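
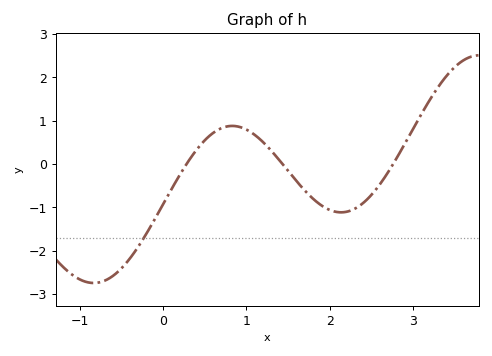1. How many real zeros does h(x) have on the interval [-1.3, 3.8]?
3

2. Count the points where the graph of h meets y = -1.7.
1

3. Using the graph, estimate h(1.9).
-0.959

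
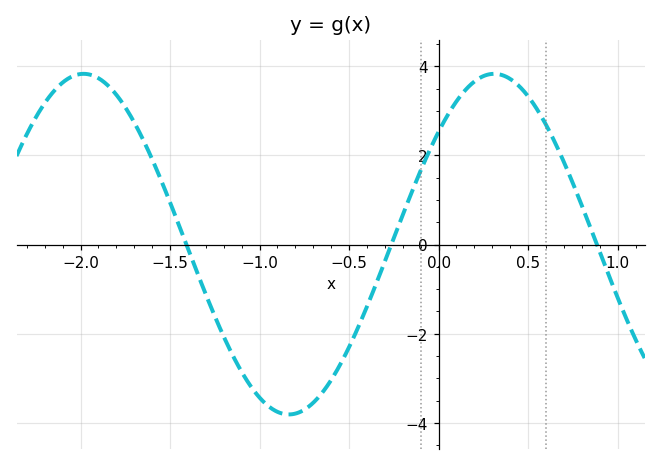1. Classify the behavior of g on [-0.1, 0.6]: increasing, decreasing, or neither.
neither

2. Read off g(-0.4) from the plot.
-1.39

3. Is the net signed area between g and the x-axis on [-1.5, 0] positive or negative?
negative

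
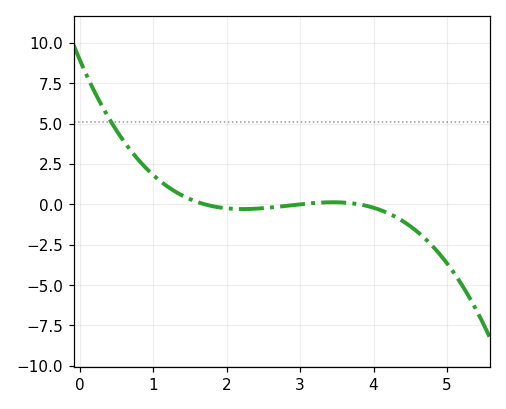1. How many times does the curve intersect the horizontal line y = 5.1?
1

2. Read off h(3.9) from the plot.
0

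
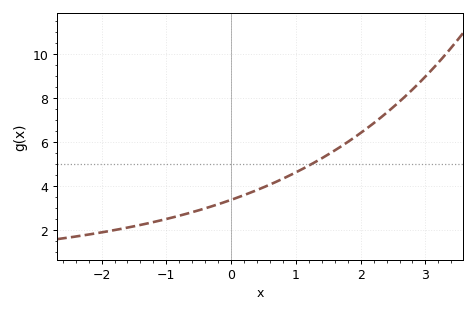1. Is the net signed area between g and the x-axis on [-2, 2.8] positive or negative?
positive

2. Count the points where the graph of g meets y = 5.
1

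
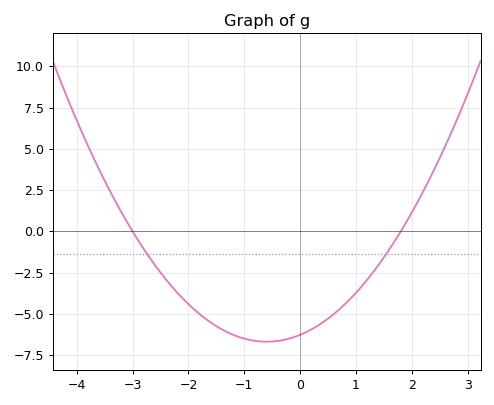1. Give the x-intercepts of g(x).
-3, 1.8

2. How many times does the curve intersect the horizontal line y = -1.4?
2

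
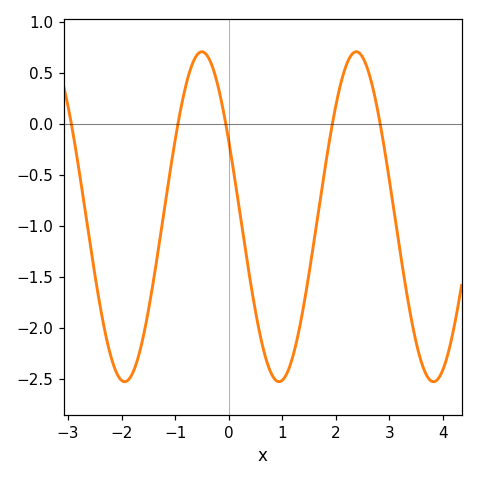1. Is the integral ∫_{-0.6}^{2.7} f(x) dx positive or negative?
negative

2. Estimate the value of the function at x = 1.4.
-1.8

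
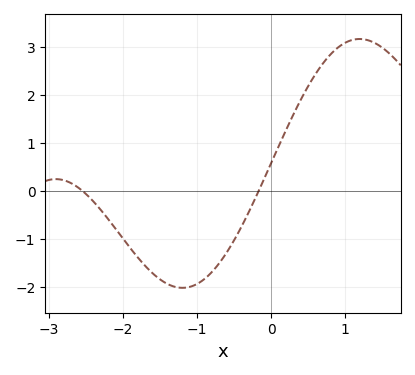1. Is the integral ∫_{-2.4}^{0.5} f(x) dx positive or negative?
negative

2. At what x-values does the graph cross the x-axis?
-2.6, -0.2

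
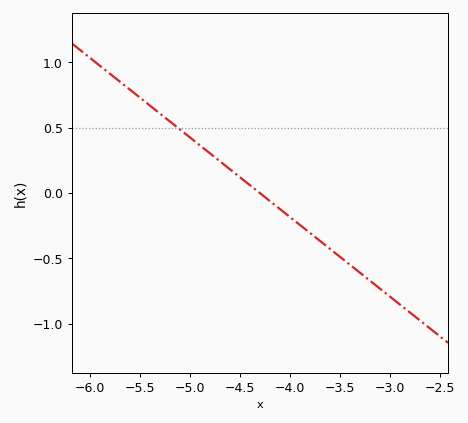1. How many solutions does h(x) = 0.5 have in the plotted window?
1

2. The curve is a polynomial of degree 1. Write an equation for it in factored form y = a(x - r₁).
y = -0.61(x + 4.3)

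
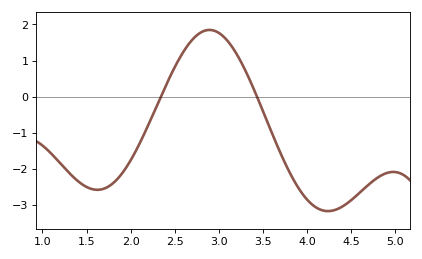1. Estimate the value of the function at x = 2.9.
1.85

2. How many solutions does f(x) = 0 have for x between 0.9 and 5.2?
2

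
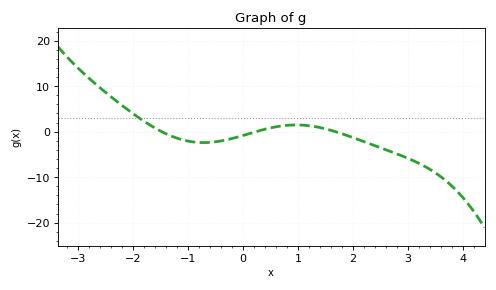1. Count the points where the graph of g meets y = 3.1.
1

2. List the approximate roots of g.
-1.47, 0.235, 1.69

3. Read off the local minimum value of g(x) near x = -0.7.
-2.4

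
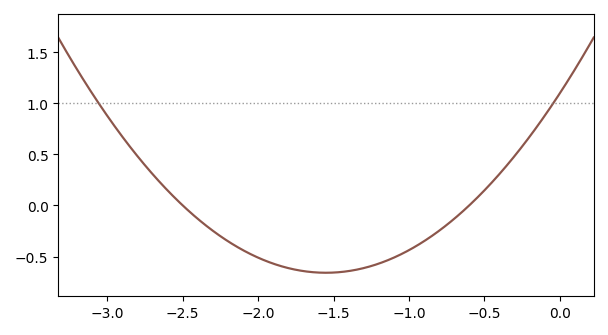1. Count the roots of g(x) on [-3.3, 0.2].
2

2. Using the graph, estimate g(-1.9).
-0.55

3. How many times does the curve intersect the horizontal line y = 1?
2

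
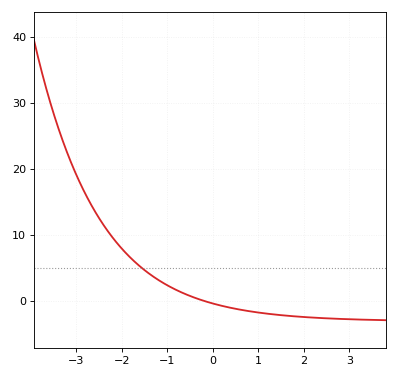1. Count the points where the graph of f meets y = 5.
1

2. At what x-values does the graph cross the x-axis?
-0.187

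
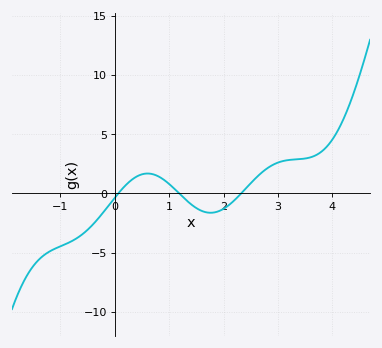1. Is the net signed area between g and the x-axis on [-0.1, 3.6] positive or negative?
positive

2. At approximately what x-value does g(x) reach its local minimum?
1.8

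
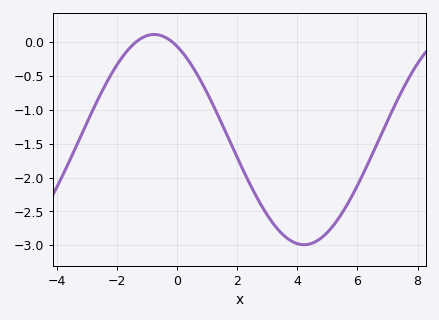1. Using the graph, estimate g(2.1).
-1.8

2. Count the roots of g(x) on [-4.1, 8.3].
2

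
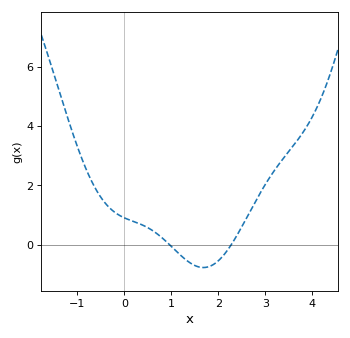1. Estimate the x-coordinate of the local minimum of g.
1.7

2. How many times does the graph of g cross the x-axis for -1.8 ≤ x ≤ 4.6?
2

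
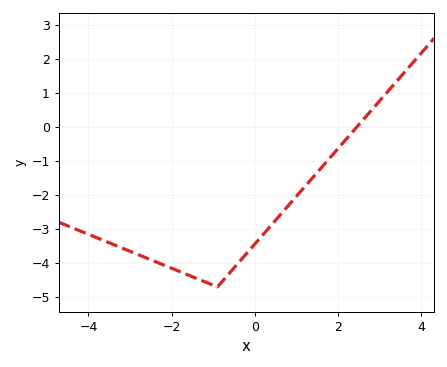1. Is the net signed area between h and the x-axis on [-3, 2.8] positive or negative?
negative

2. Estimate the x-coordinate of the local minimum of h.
-0.902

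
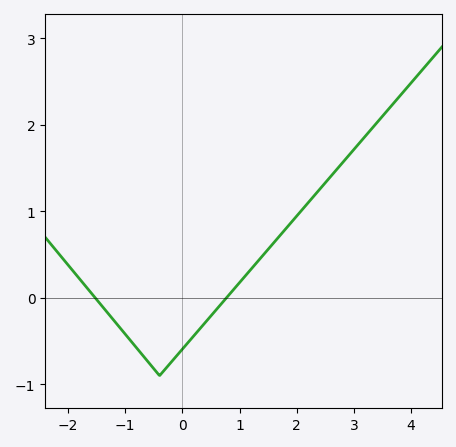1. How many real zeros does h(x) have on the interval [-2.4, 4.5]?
2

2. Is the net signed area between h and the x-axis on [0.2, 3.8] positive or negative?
positive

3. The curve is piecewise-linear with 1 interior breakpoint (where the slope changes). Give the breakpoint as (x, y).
(-0.4, -0.9)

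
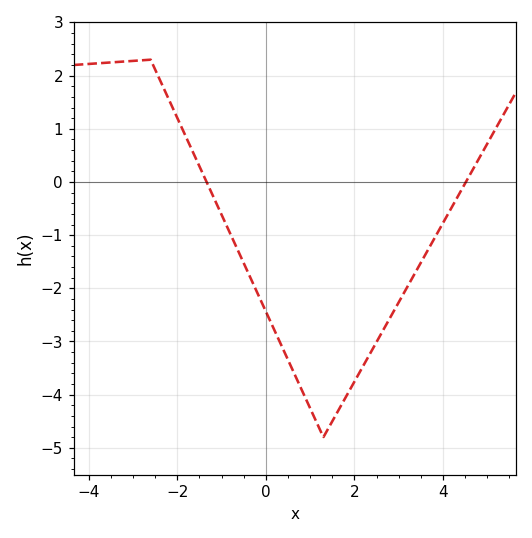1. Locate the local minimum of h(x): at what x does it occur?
1.4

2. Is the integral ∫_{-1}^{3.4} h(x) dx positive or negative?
negative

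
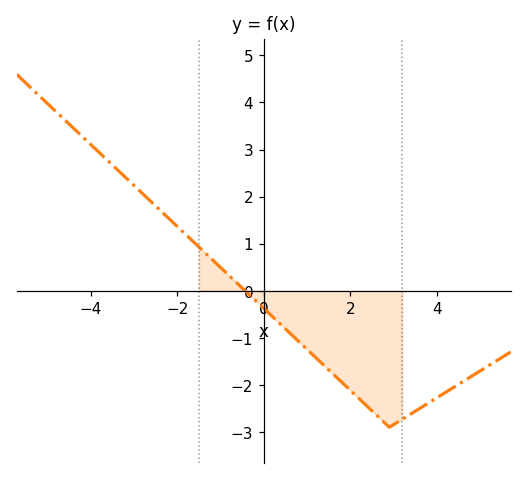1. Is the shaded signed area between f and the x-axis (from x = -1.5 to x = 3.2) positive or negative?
negative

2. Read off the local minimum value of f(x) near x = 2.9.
-2.9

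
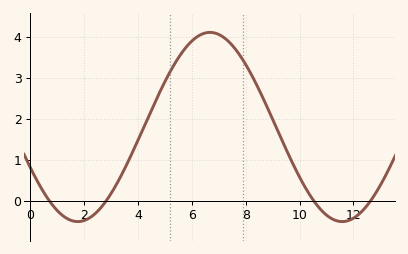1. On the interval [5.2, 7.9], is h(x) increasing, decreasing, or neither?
neither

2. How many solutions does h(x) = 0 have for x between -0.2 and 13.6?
4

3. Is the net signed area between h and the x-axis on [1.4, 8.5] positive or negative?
positive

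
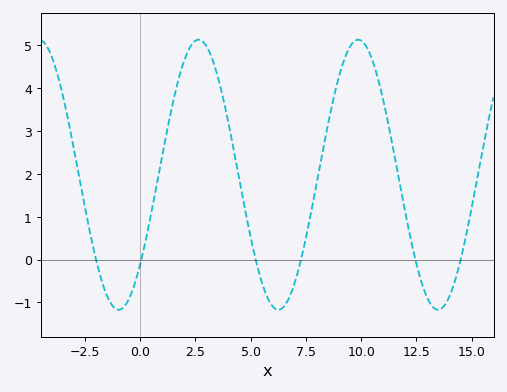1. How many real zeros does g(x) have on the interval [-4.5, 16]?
6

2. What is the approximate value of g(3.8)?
3.7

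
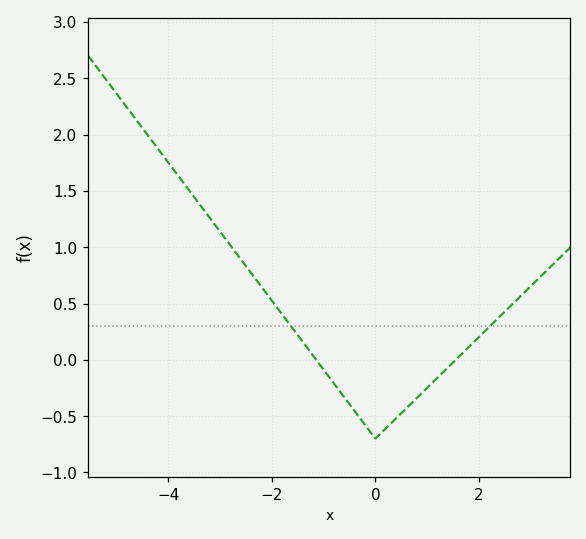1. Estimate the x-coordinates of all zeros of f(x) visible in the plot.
-1.14, 1.55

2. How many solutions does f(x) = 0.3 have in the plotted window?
2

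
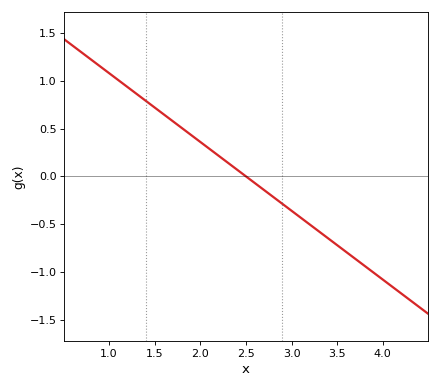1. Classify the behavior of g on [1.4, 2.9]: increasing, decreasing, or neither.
decreasing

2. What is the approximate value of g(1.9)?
0.432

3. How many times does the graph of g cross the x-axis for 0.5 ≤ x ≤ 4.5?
1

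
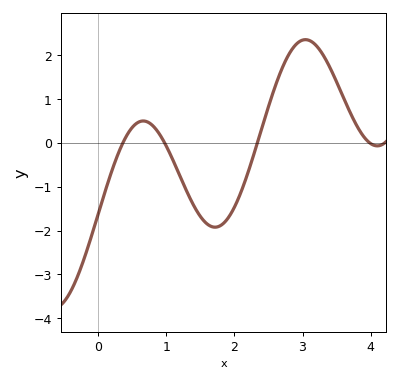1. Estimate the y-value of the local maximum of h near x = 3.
2.4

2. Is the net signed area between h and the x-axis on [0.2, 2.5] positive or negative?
negative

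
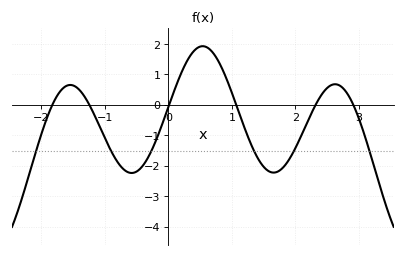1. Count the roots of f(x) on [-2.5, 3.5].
6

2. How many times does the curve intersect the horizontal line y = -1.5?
6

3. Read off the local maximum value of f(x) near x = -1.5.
0.7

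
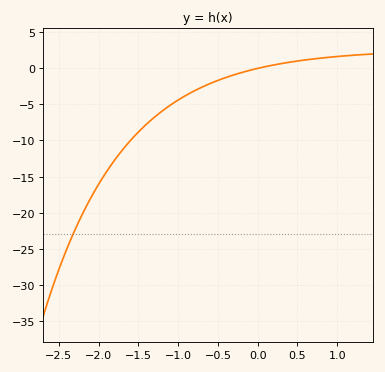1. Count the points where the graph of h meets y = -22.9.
1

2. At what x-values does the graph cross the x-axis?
0.016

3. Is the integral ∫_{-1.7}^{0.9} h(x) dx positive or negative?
negative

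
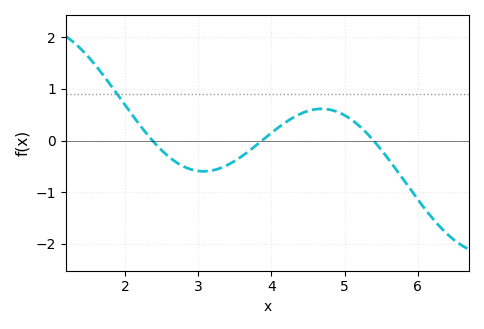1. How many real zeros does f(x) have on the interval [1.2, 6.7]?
3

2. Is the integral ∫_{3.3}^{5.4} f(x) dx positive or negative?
positive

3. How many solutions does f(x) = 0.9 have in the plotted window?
1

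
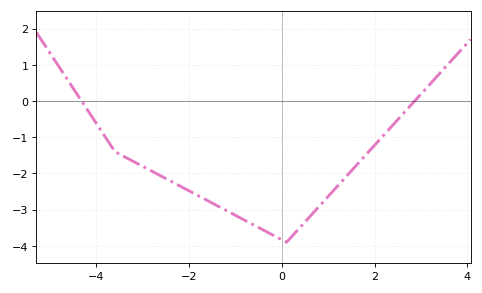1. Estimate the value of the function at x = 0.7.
-3.05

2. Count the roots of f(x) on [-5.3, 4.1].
2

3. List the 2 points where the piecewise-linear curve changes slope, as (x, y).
(-3.6, -1.4); (0.1, -3.9)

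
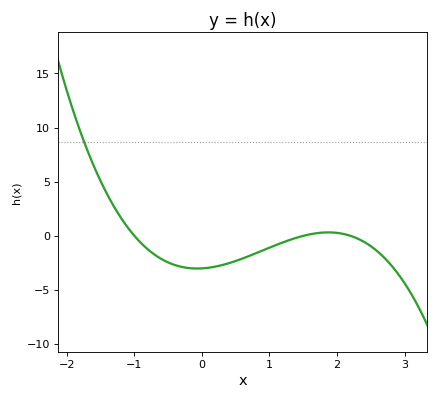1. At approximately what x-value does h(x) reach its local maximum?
1.9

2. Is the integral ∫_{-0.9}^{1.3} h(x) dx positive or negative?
negative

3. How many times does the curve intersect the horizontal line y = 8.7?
1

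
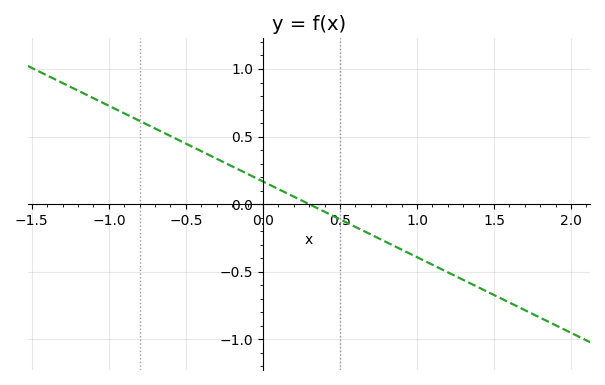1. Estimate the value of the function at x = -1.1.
0.784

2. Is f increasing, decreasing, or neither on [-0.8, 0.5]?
decreasing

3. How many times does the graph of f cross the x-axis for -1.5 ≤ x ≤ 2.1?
1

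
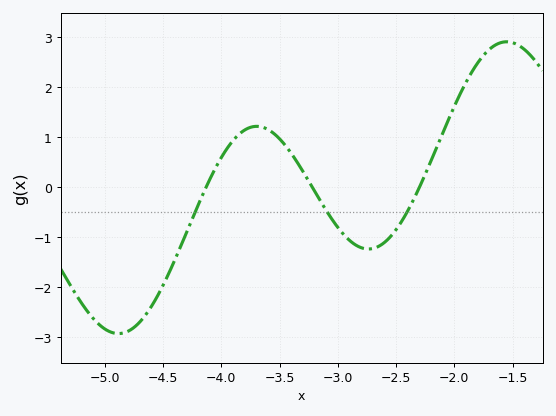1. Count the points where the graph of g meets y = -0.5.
3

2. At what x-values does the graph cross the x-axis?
-4.13, -3.22, -2.3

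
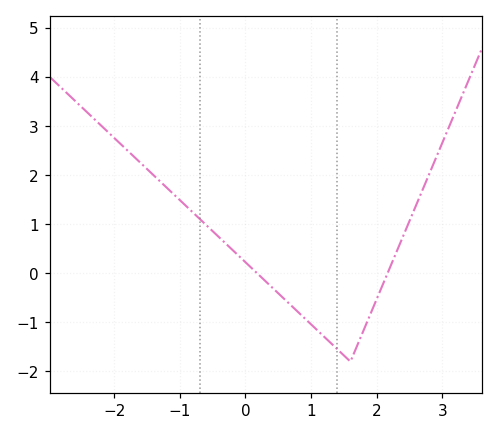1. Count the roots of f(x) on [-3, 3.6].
2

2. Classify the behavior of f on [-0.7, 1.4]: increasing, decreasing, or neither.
decreasing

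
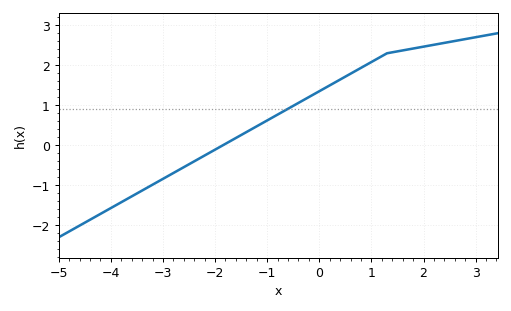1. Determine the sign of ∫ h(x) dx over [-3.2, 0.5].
positive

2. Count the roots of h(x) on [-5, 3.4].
1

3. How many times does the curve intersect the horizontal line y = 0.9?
1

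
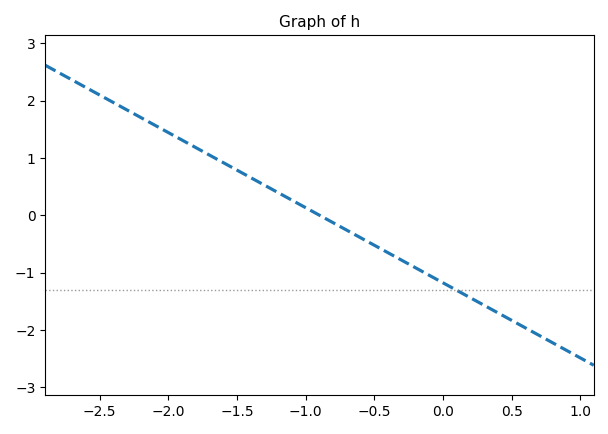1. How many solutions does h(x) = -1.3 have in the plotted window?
1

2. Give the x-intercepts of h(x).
-0.9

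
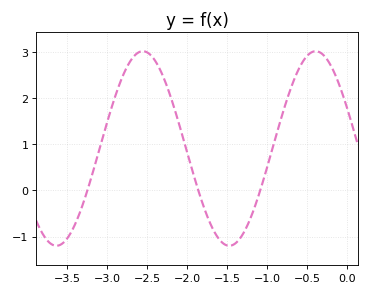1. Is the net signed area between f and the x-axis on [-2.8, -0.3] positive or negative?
positive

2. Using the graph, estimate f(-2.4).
2.82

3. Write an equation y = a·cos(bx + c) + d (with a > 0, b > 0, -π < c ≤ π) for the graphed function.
y = 2.11cos(2.91x + 1.14) + 0.91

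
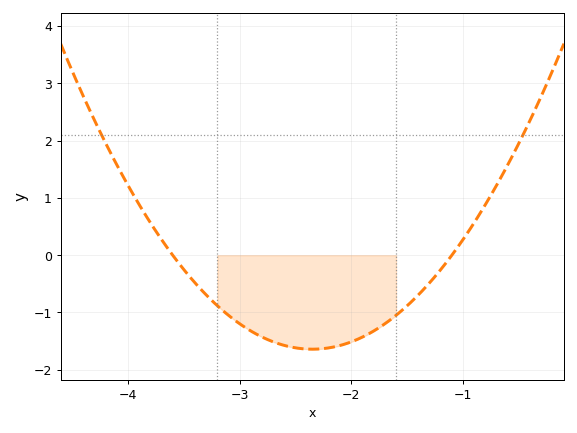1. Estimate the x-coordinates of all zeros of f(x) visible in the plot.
-3.6, -1.1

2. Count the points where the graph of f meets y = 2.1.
2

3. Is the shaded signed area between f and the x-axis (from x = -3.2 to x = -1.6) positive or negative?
negative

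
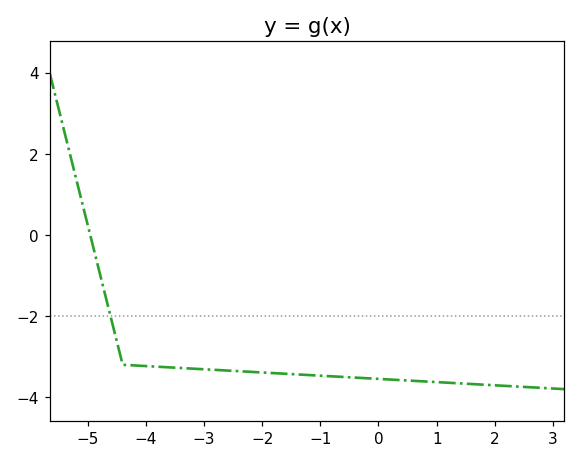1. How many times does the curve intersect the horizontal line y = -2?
1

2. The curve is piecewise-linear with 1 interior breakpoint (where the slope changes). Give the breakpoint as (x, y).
(-4.4, -3.2)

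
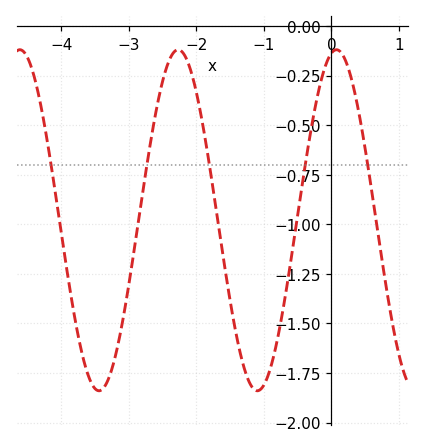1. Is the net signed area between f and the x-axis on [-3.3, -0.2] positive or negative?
negative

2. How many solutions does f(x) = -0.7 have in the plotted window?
5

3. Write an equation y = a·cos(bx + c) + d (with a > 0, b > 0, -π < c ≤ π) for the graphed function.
y = 0.86cos(2.7x - 0.2) - 0.98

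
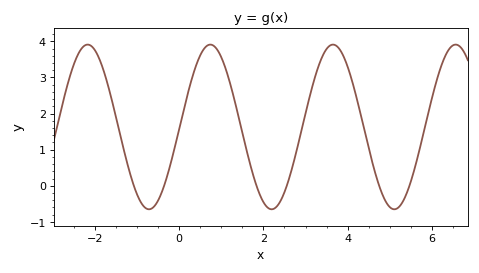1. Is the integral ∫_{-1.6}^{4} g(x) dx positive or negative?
positive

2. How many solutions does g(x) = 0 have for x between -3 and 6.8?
6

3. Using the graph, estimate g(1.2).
2.9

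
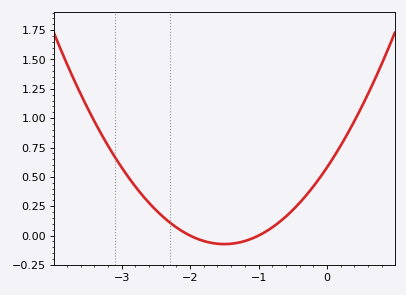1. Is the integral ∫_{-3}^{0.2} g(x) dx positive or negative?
positive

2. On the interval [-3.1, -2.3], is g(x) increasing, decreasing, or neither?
decreasing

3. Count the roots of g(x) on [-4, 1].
2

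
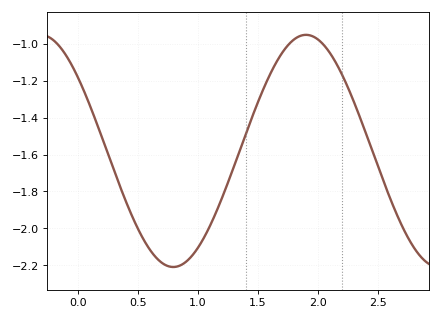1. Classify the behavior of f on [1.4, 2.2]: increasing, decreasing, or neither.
neither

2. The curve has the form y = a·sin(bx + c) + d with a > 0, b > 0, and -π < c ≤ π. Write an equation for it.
y = 0.63sin(2.84x + 2.45) - 1.58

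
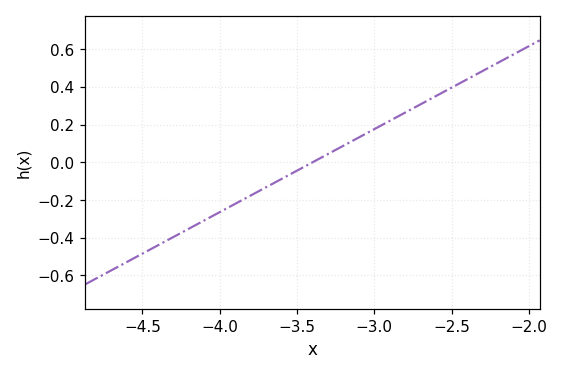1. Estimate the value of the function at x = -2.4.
0.44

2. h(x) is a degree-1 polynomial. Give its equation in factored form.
y = 0.44(x + 3.4)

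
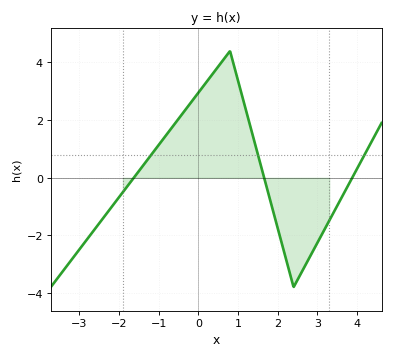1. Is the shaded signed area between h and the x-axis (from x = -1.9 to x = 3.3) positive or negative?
positive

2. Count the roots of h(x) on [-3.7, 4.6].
3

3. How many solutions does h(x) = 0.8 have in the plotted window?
3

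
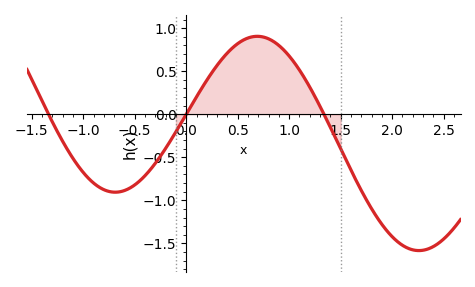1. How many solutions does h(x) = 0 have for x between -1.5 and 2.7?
3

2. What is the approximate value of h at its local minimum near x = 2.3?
-1.6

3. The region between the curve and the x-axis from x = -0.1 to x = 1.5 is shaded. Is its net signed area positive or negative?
positive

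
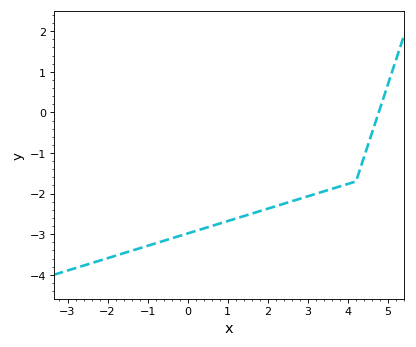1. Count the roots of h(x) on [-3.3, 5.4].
1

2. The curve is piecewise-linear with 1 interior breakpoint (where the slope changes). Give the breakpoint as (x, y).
(4.2, -1.7)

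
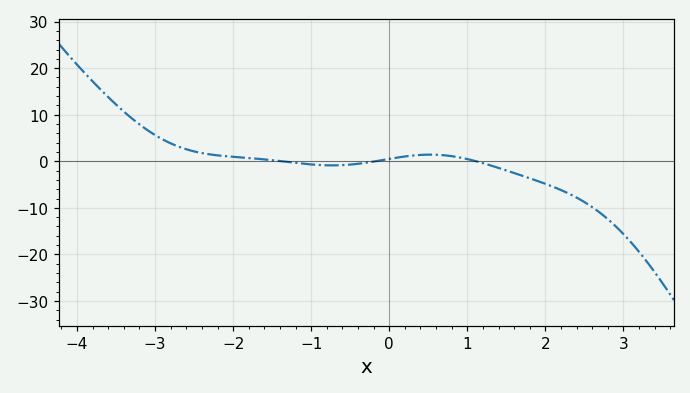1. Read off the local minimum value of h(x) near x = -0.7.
-0.884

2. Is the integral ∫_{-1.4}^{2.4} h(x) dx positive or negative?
negative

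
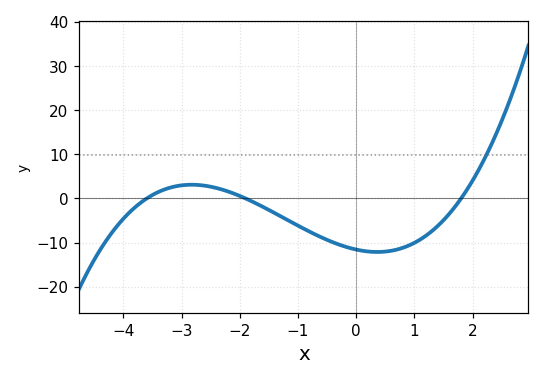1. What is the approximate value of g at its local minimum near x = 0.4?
-12.1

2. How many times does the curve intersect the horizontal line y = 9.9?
1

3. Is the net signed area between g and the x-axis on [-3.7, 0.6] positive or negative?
negative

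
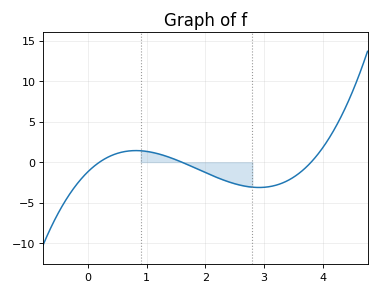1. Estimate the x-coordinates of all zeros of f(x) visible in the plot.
0.2, 1.6, 3.8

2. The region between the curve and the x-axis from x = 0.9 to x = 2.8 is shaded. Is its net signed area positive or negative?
negative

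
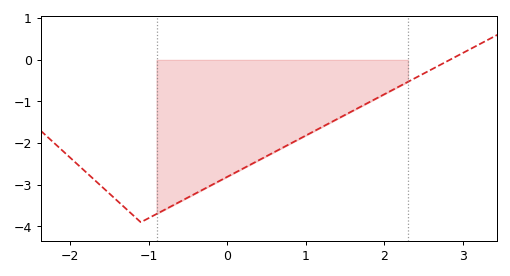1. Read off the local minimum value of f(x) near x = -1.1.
-3.9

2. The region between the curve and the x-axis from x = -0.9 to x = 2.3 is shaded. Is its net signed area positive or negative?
negative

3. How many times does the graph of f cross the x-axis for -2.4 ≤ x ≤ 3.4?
1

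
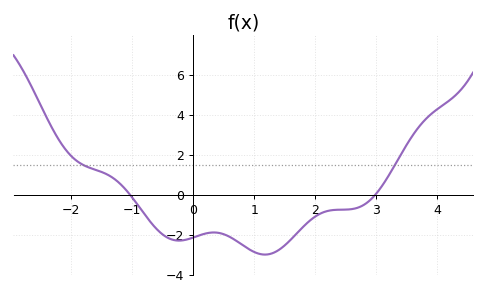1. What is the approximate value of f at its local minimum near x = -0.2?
-2.3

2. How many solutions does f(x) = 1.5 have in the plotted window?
2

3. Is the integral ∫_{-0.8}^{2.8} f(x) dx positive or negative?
negative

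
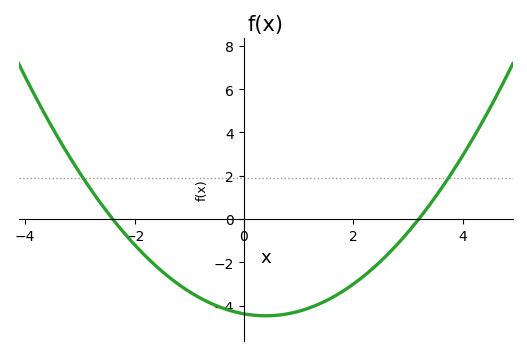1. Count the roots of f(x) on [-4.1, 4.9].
2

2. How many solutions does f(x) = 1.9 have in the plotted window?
2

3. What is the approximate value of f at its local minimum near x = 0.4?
-4.4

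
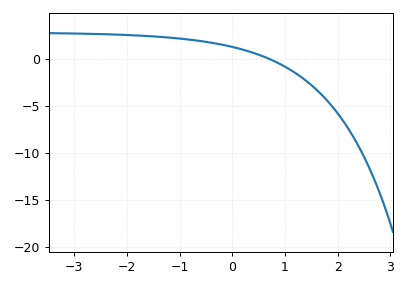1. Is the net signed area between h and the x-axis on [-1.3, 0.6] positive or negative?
positive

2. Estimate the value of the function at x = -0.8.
2.02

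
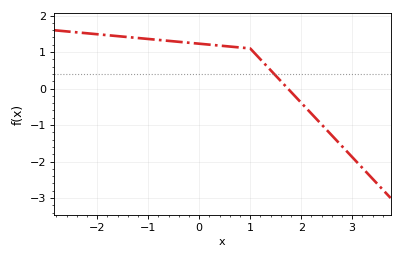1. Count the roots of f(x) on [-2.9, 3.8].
1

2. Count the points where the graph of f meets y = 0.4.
1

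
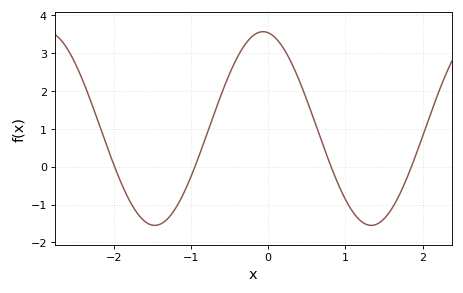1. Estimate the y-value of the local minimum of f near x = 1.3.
-1.5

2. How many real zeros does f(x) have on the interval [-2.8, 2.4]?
4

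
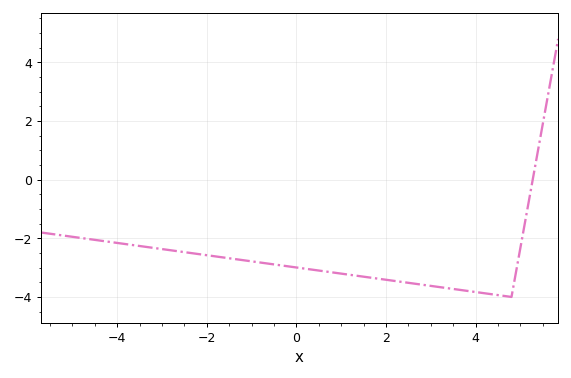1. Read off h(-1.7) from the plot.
-2.6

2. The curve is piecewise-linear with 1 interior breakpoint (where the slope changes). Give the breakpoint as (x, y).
(4.8, -4)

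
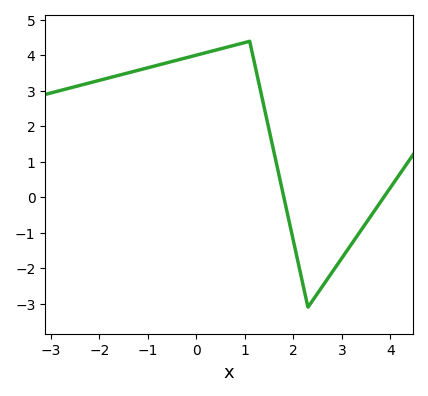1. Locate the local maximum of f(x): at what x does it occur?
1.1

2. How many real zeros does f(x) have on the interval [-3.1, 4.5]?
2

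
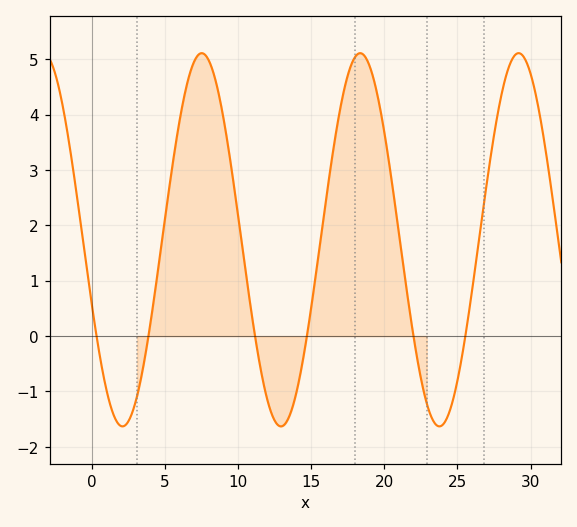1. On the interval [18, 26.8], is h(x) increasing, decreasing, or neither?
neither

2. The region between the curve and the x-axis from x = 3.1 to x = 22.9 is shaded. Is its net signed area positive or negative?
positive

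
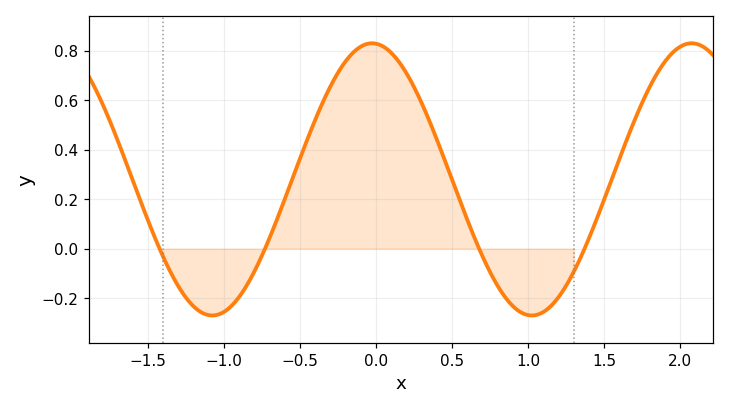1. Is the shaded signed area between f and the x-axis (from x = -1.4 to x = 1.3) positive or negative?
positive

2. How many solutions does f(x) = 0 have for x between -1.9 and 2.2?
4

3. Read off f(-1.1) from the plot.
-0.26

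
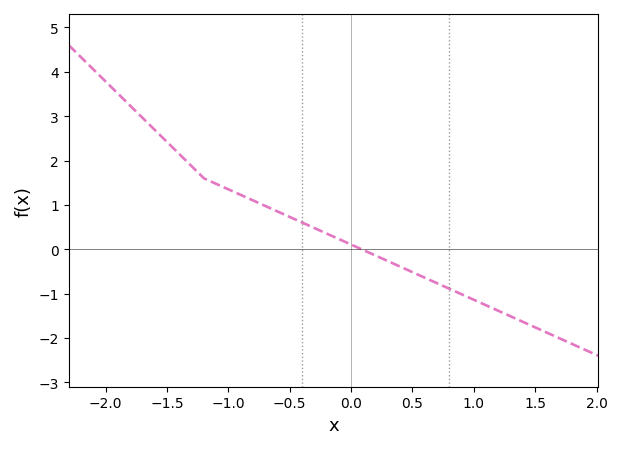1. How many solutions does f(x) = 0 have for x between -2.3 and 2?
1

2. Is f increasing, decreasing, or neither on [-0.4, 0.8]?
decreasing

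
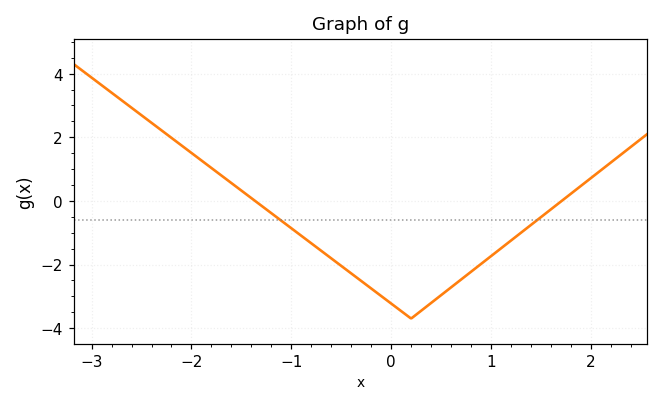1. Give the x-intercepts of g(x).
-1.4, 1.7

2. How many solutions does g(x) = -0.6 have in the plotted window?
2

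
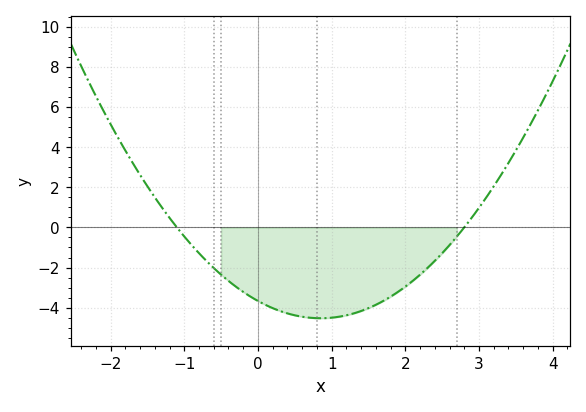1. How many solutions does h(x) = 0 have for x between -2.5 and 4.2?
2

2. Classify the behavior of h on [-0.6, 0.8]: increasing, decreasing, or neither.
decreasing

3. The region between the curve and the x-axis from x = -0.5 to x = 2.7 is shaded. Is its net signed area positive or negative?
negative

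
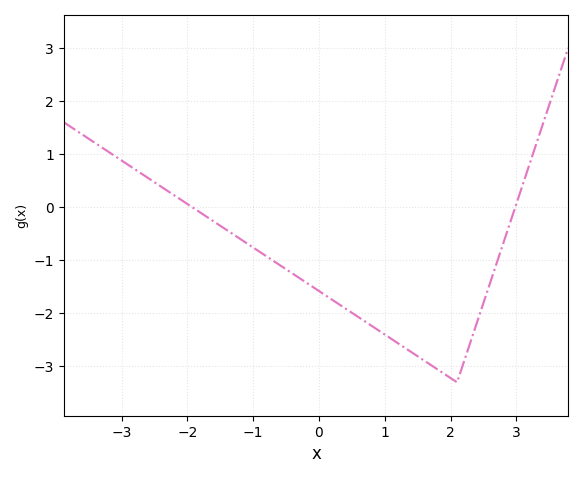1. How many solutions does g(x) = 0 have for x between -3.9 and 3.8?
2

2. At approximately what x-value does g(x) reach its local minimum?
2.1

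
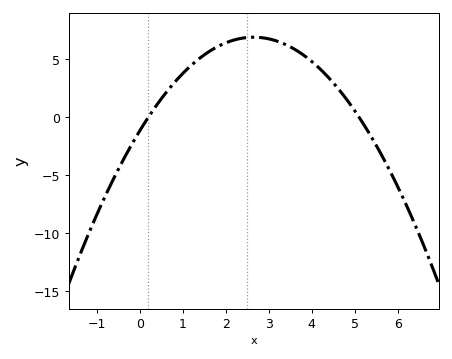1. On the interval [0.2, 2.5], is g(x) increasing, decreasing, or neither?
increasing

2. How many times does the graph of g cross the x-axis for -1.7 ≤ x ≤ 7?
2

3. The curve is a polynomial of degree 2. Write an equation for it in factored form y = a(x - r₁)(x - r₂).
y = -1.15(x - 0.2)(x - 5.1)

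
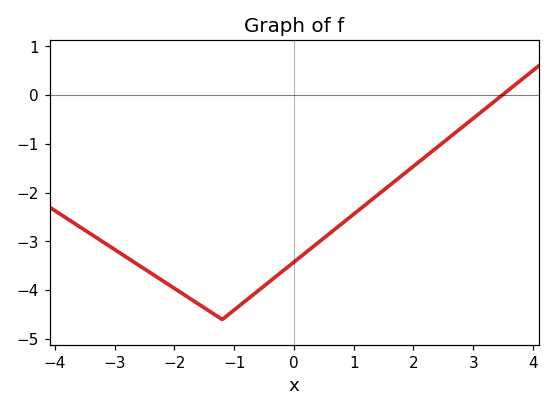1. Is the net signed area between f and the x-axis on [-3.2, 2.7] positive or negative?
negative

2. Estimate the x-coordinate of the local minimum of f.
-1.2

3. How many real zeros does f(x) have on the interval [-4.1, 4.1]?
1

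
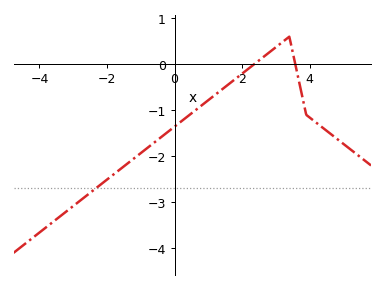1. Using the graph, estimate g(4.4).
-1.39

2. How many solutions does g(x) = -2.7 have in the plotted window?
1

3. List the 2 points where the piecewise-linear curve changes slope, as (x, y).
(3.4, 0.6); (3.9, -1.1)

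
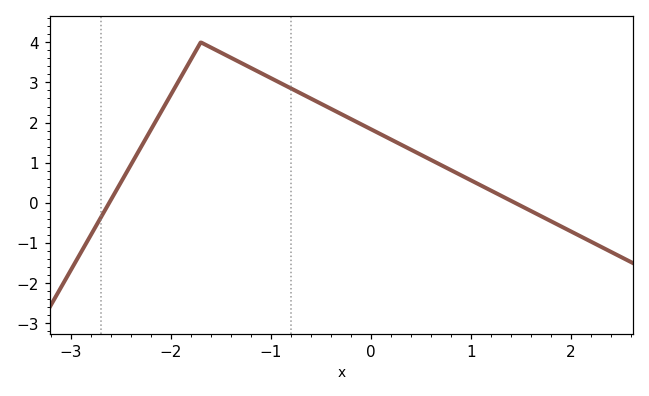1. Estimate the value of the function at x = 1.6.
-0.2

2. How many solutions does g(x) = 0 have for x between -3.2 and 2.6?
2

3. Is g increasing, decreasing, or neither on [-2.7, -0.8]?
neither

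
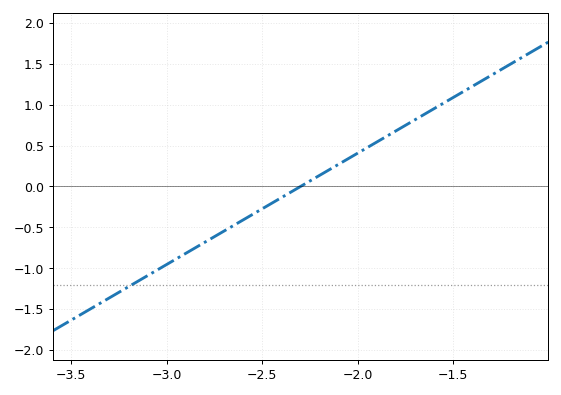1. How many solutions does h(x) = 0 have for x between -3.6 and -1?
1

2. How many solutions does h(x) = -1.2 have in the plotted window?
1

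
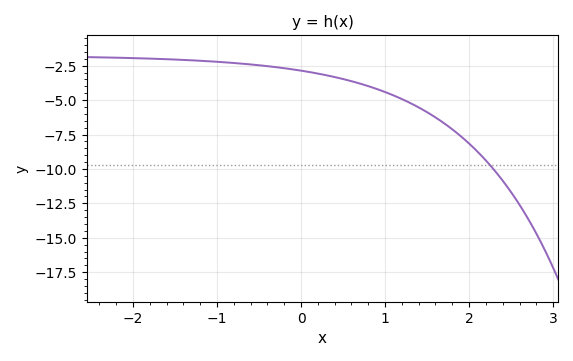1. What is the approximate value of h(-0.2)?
-2.6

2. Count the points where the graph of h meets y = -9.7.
1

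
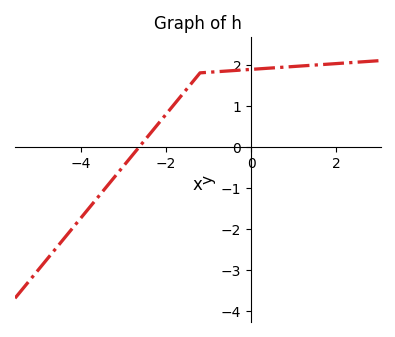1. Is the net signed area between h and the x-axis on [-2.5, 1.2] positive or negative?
positive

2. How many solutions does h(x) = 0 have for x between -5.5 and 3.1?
1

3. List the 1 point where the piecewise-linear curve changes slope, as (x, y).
(-1.2, 1.8)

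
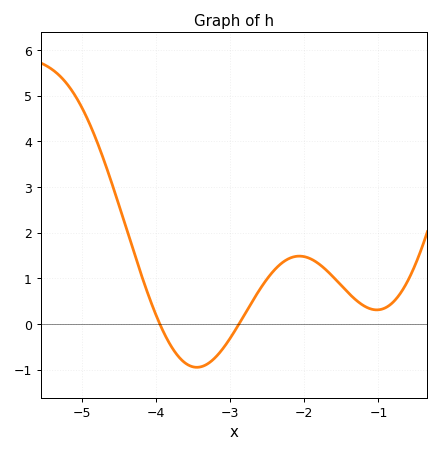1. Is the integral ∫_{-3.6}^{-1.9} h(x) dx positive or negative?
positive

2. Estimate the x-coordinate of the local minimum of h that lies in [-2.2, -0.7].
-1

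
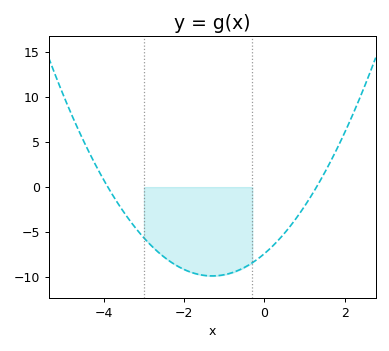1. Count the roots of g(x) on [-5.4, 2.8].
2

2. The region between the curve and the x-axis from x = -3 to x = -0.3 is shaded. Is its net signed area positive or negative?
negative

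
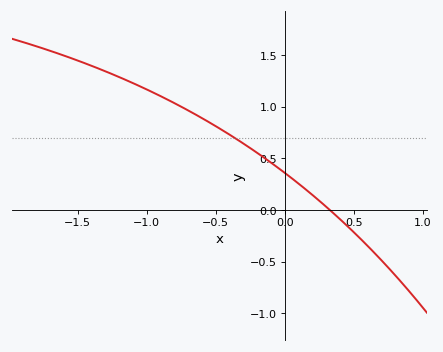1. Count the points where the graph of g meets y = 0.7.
1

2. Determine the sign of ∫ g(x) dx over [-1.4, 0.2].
positive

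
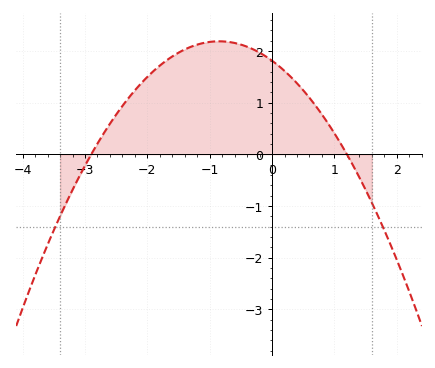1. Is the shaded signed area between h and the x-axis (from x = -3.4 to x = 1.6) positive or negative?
positive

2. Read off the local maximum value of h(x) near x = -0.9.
2.19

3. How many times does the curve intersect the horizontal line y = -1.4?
2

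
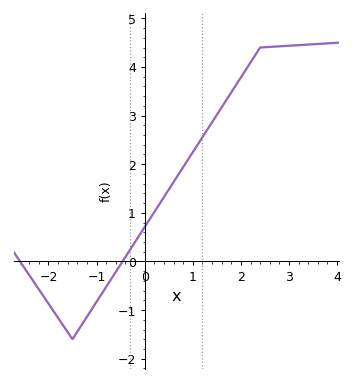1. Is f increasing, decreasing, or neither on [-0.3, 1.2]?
increasing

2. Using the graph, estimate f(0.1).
0.9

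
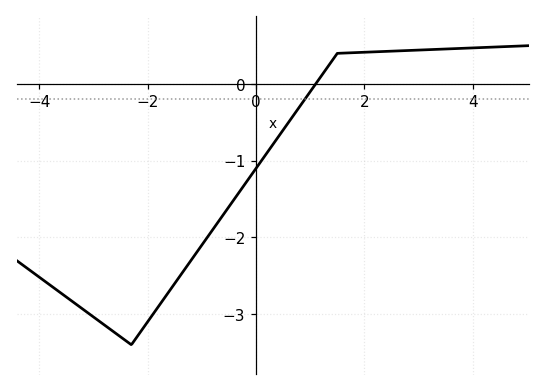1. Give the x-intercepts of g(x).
1.2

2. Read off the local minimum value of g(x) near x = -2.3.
-3.4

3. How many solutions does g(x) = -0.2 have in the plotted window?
1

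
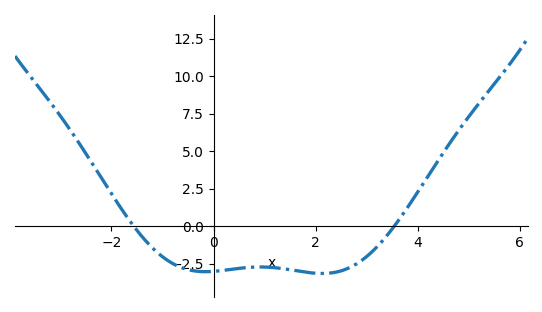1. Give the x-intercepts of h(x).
-1.6, 3.6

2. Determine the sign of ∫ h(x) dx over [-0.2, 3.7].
negative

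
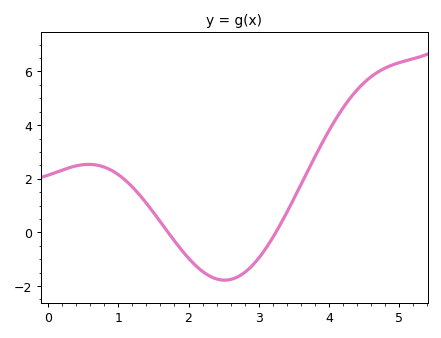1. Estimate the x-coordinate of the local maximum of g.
0.579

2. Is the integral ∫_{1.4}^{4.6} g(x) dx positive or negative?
positive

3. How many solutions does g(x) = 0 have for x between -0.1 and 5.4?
2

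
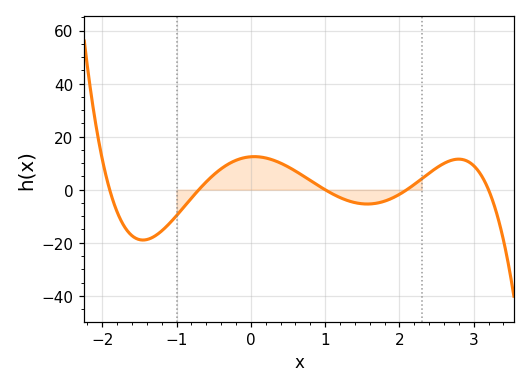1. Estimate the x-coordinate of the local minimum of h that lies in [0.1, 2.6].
1.57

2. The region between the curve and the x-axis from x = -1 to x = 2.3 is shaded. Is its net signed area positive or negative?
positive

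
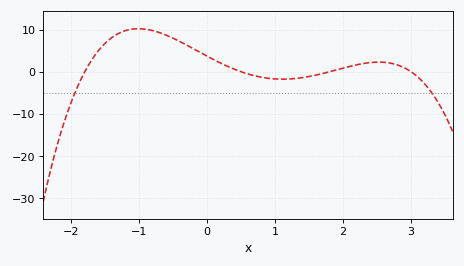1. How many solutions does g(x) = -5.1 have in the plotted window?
2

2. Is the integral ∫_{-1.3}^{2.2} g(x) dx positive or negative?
positive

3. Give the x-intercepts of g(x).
-1.8, 0.5, 1.8, 3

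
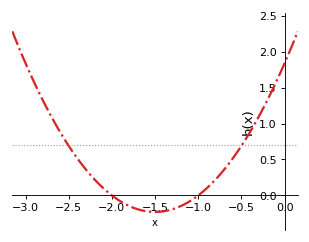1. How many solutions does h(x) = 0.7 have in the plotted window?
2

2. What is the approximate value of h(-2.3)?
0.35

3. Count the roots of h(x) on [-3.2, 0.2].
2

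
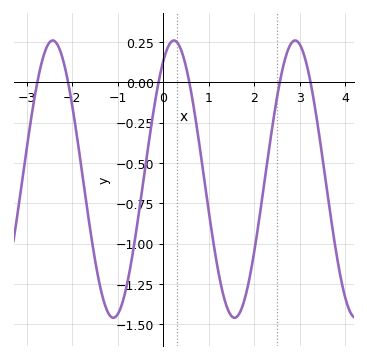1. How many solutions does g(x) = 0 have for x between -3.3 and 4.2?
6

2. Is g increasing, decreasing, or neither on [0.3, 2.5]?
neither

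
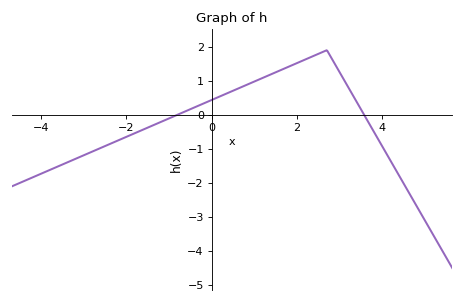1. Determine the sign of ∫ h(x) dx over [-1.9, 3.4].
positive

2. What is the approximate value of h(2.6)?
1.8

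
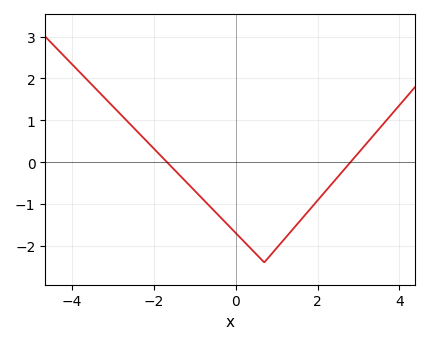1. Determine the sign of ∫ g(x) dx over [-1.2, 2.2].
negative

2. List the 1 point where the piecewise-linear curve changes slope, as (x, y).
(0.7, -2.4)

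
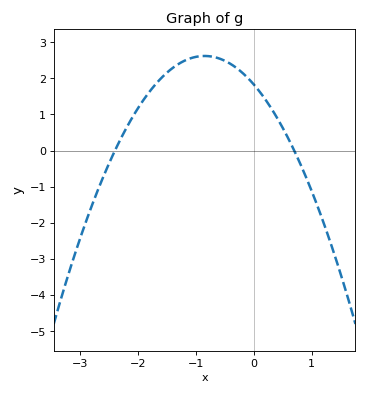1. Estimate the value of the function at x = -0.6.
2.6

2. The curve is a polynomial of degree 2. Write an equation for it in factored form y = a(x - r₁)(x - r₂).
y = -1.09(x + 2.4)(x - 0.7)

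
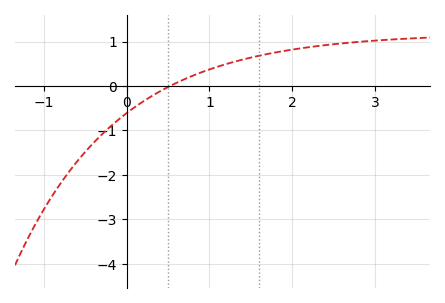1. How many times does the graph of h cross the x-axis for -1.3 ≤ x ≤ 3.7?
1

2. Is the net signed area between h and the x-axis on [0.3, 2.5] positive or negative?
positive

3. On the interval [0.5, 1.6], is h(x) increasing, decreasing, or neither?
increasing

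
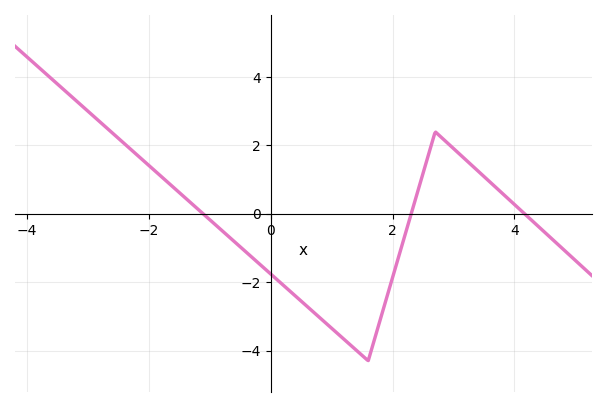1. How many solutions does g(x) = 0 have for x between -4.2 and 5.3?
3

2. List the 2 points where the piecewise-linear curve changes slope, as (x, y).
(1.6, -4.3); (2.7, 2.4)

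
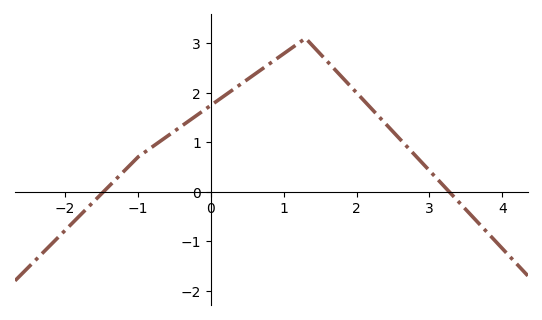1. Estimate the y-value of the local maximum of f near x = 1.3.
3.1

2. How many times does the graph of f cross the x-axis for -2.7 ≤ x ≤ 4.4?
2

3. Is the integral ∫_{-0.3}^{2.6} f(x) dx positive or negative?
positive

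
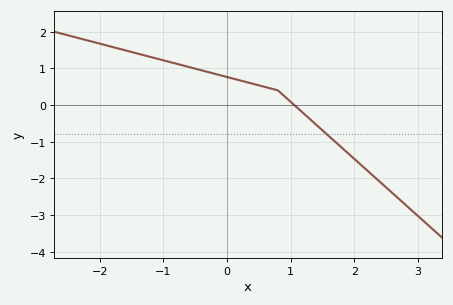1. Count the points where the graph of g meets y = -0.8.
1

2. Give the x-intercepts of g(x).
1.06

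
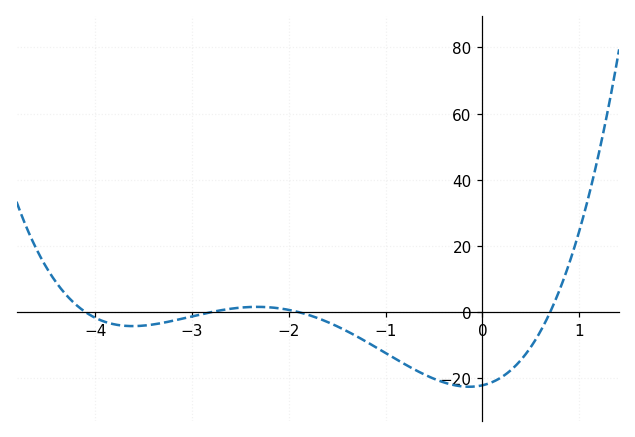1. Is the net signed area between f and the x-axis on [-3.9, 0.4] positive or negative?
negative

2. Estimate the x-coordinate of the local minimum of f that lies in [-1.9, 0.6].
-0.1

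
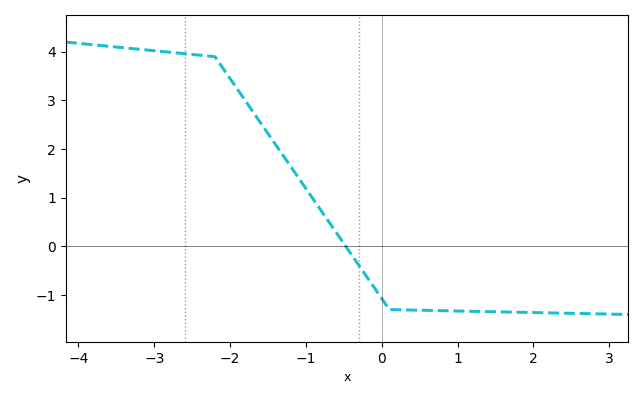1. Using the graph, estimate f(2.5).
-1.38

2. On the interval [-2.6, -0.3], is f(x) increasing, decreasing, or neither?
decreasing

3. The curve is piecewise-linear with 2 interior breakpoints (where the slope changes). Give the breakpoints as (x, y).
(-2.2, 3.9); (0.1, -1.3)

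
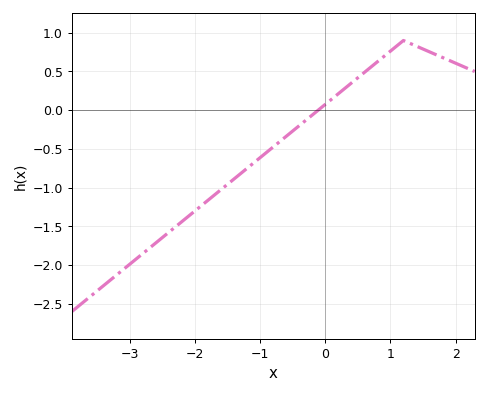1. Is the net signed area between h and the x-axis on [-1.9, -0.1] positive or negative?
negative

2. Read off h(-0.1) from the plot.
0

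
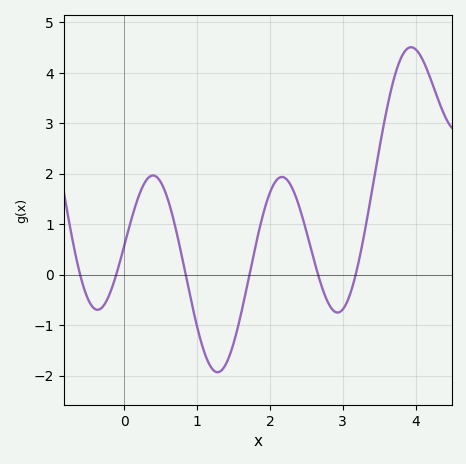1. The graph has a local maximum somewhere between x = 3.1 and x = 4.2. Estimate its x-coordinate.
3.9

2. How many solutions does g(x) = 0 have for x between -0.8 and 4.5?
6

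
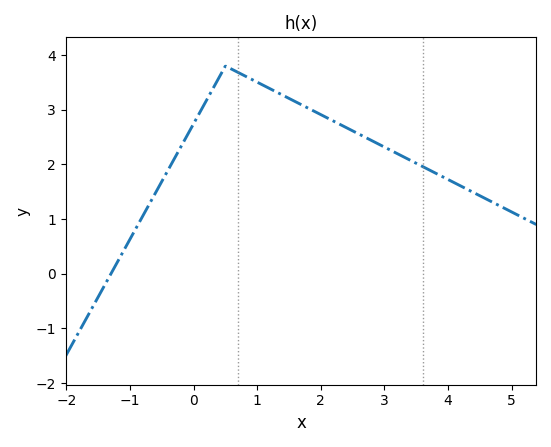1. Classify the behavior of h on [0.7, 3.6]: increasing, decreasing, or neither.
decreasing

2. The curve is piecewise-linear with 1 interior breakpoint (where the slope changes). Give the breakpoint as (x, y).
(0.5, 3.8)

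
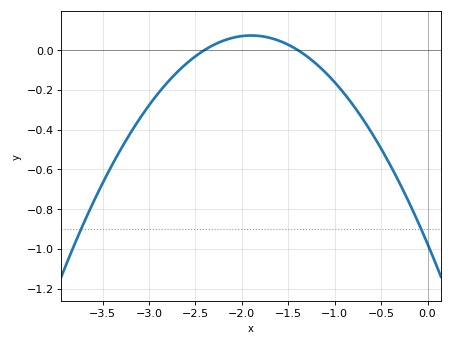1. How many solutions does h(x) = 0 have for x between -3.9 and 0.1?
2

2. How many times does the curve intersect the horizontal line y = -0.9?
2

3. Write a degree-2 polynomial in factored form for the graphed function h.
y = -0.29(x + 2.4)(x + 1.4)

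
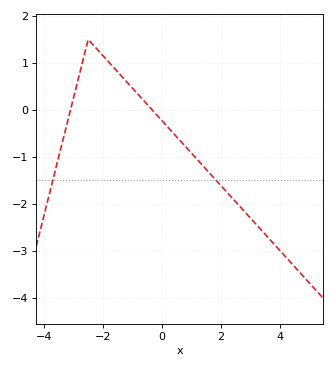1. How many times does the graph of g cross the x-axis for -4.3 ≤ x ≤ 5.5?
2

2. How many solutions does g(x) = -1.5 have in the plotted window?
2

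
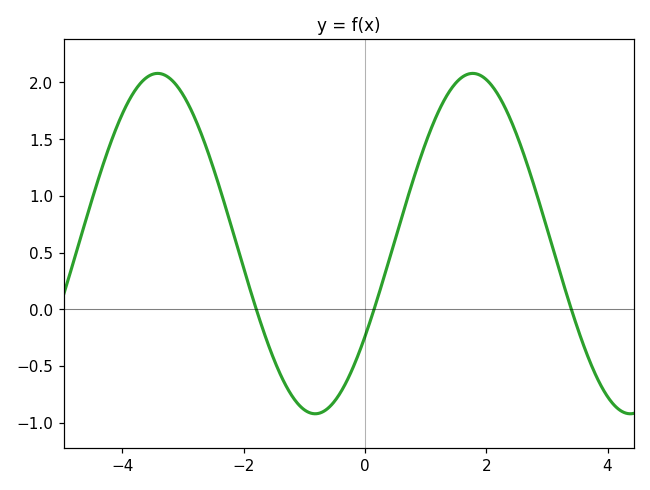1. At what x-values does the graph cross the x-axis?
-1.79, 0.151, 3.4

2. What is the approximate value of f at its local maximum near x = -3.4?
2.08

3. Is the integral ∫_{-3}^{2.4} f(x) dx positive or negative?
positive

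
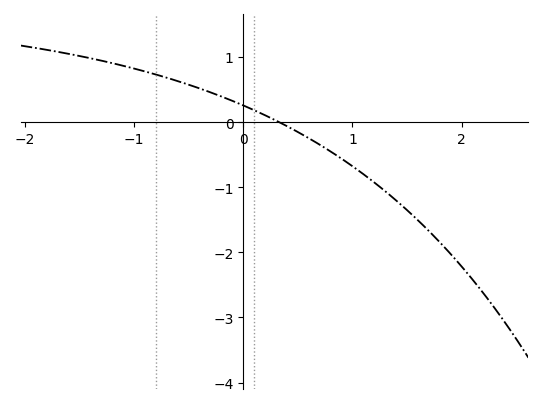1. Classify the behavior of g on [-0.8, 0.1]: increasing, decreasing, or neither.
decreasing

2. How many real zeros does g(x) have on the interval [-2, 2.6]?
1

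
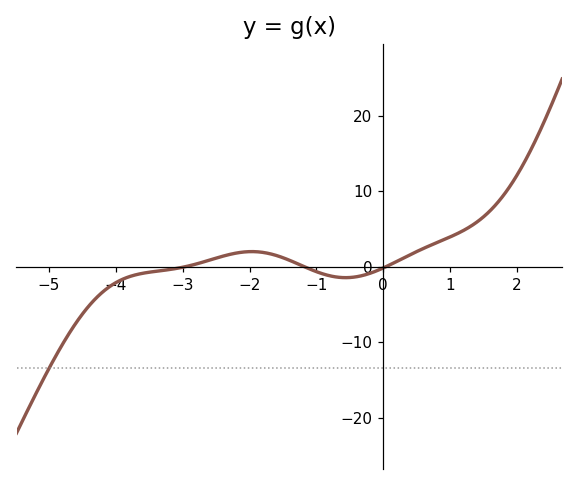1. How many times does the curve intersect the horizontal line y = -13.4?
1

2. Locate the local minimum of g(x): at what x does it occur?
-0.6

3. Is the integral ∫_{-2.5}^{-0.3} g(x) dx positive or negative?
positive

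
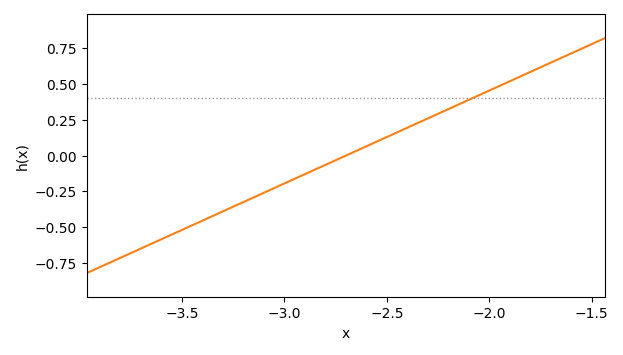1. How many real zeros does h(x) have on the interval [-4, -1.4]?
1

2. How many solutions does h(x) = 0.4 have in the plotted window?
1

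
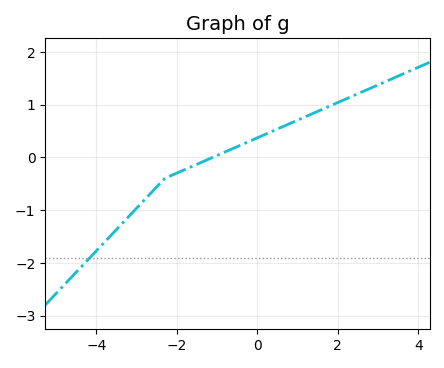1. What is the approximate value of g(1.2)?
0.771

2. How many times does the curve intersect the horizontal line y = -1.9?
1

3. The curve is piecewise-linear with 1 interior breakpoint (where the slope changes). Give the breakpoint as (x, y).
(-2.3, -0.4)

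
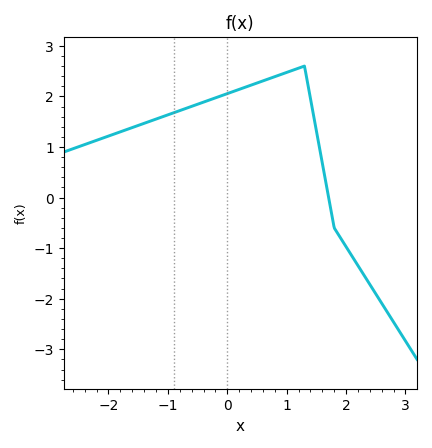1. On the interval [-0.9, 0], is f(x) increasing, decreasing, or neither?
increasing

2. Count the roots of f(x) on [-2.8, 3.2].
1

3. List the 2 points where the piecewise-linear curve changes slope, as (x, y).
(1.3, 2.6); (1.8, -0.6)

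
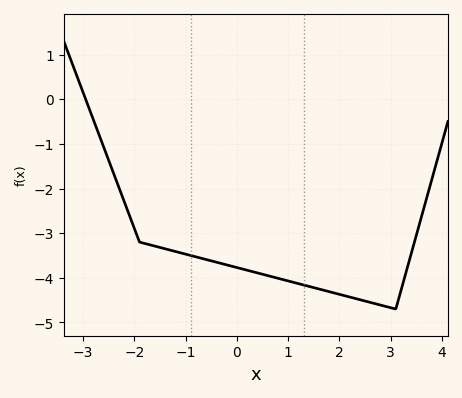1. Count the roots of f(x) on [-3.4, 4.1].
1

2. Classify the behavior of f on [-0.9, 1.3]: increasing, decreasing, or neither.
decreasing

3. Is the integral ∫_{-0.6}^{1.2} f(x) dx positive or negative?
negative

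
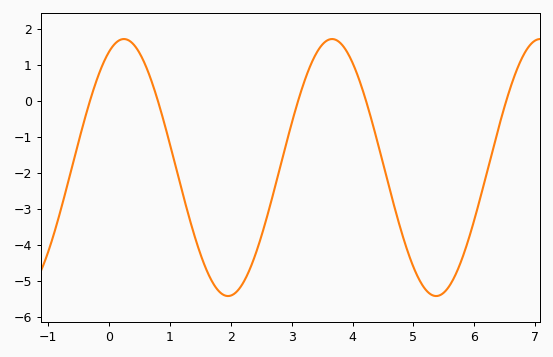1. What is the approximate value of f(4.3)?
-0.5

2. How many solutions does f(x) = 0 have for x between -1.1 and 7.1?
5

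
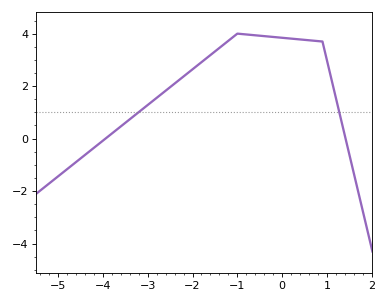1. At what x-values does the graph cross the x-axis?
-4, 1.4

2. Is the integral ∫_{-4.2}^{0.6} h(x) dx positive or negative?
positive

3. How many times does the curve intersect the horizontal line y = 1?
2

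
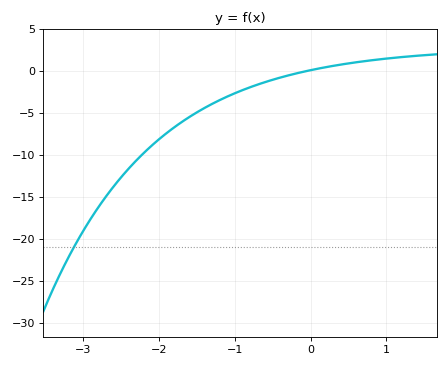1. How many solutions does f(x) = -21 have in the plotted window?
1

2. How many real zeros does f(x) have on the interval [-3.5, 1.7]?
1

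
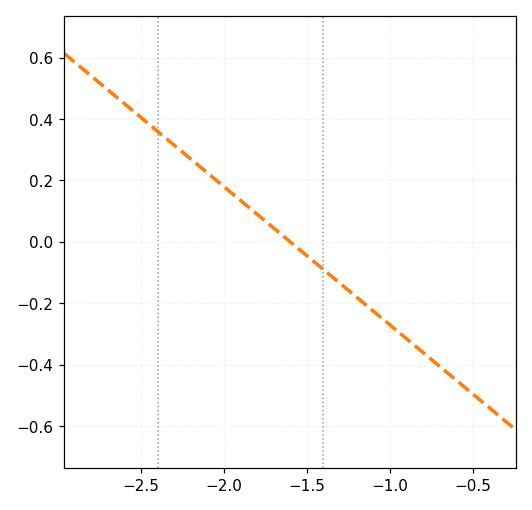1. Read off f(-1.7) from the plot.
0.045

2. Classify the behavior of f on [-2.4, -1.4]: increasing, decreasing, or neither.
decreasing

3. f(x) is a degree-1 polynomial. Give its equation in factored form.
y = -0.45(x + 1.6)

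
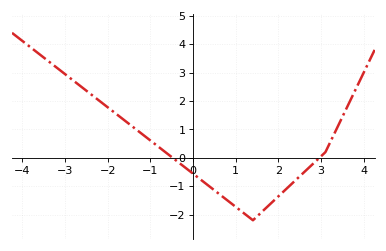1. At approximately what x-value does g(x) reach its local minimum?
1.4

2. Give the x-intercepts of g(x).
-0.4, 3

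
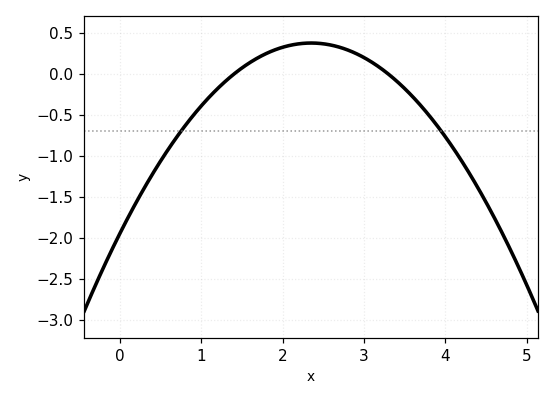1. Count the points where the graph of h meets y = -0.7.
2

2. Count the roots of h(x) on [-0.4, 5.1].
2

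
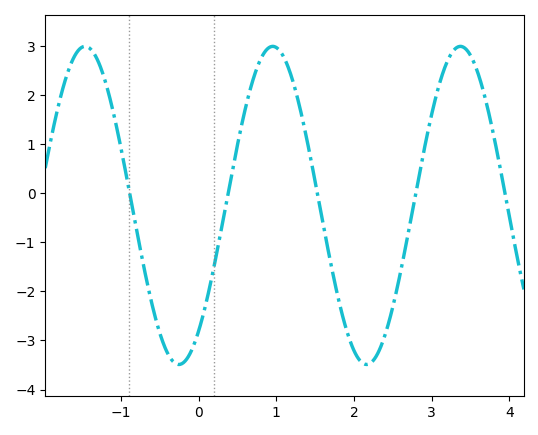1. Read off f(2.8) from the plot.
0.028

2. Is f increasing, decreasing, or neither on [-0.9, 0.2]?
neither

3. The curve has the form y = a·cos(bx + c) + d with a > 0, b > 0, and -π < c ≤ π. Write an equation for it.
y = 3.24cos(2.6x - 2.48) - 0.25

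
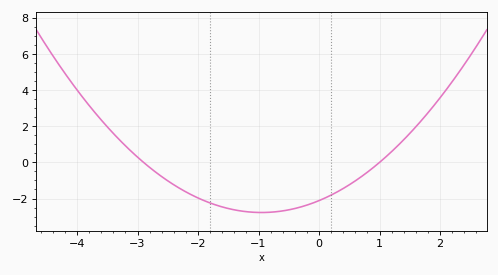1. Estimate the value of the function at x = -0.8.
-2.76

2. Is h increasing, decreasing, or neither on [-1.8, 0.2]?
neither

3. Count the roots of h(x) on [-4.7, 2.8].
2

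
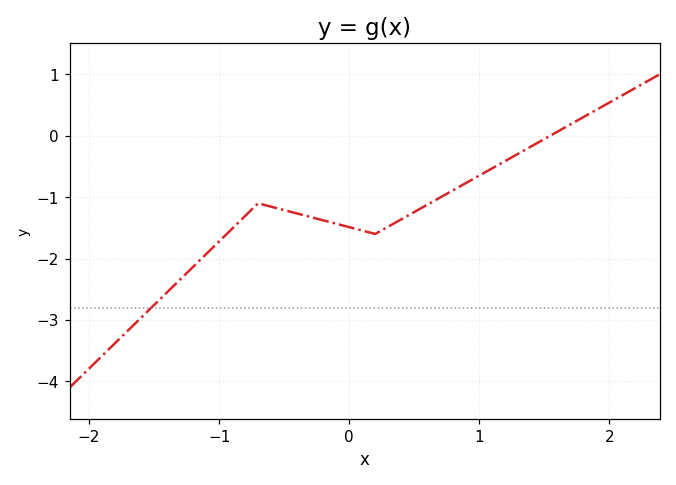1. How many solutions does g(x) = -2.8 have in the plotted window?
1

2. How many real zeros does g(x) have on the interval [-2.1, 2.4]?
1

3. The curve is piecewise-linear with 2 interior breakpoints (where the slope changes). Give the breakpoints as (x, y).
(-0.7, -1.1); (0.2, -1.6)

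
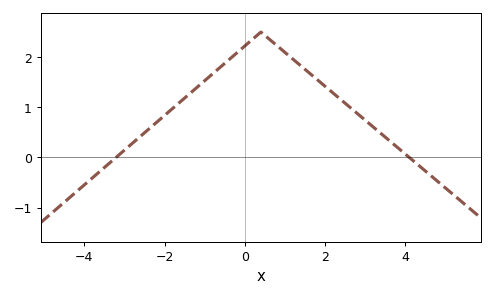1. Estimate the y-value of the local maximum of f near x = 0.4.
2.5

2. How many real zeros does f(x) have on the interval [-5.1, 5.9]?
2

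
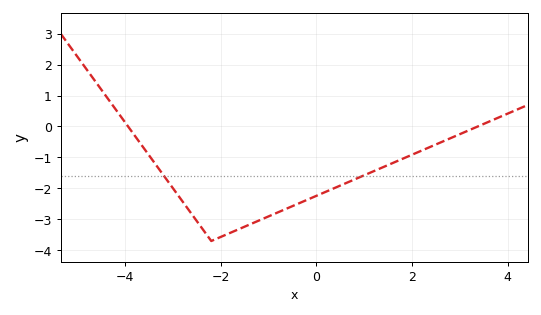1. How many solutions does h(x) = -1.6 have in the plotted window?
2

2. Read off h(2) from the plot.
-0.9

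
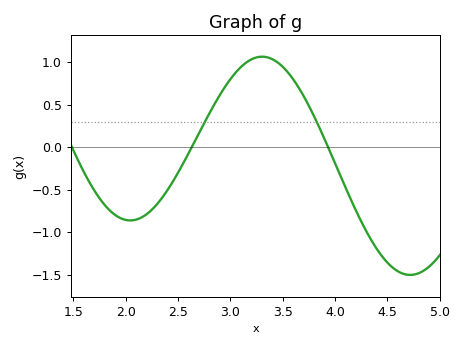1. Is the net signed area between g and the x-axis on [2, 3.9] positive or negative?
positive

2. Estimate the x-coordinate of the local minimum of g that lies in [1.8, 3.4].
2.05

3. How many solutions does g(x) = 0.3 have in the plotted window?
2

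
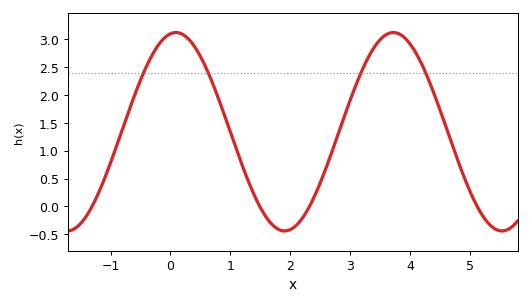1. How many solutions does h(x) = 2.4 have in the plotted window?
4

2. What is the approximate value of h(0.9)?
1.65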